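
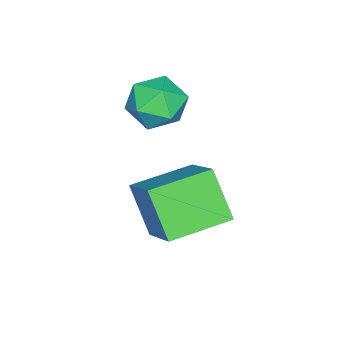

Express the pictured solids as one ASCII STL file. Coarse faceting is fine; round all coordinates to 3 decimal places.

solid 
facet normal -0.856 0.406 0.320
outer loop
vertex -2.952 -0.456 -0.96
vertex -2.733 -0.621 -0.164
vertex -2.517 0.112 -0.516
endloop
endfacet
facet normal -0.639 0.714 -0.287
outer loop
vertex -2.952 -0.456 -0.96
vertex -2.517 0.112 -0.516
vertex -2.32 -0.035 -1.321
endloop
endfacet
facet normal -0.585 0.205 -0.785
outer loop
vertex -2.952 -0.456 -0.96
vertex -2.32 -0.035 -1.321
vertex -2.414 -0.858 -1.466
endloop
endfacet
facet normal -0.768 -0.417 -0.486
outer loop
vertex -2.952 -0.456 -0.96
vertex -2.414 -0.858 -1.466
vertex -2.669 -1.221 -0.751
endloop
endfacet
facet normal -0.936 -0.292 0.197
outer loop
vertex -2.952 -0.456 -0.96
vertex -2.669 -1.221 -0.751
vertex -2.733 -0.621 -0.164
endloop
endfacet
facet normal 0.011 0.984 -0.177
outer loop
vertex -2.32 -0.035 -1.321
vertex -2.517 0.112 -0.516
vertex -1.711 0.061 -0.749
endloop
endfacet
facet normal -0.339 0.487 0.805
outer loop
vertex -2.517 0.112 -0.516
vertex -2.733 -0.621 -0.164
vertex -1.966 -0.302 -0.034
endloop
endfacet
facet normal -0.468 -0.643 0.606
outer loop
vertex -2.733 -0.621 -0.164
vertex -2.669 -1.221 -0.751
vertex -2.06 -1.125 -0.179
endloop
endfacet
facet normal -0.198 -0.844 -0.499
outer loop
vertex -2.669 -1.221 -0.751
vertex -2.414 -0.858 -1.466
vertex -1.863 -1.272 -0.984
endloop
endfacet
facet normal 0.099 0.162 -0.982
outer loop
vertex -2.414 -0.858 -1.466
vertex -2.32 -0.035 -1.321
vertex -1.647 -0.539 -1.336
endloop
endfacet
facet normal 0.768 0.417 0.486
outer loop
vertex -1.428 -0.704 -0.54
vertex -1.711 0.061 -0.749
vertex -1.966 -0.302 -0.034
endloop
endfacet
facet normal 0.585 -0.205 0.785
outer loop
vertex -1.428 -0.704 -0.54
vertex -1.966 -0.302 -0.034
vertex -2.06 -1.125 -0.179
endloop
endfacet
facet normal 0.639 -0.714 0.287
outer loop
vertex -1.428 -0.704 -0.54
vertex -2.06 -1.125 -0.179
vertex -1.863 -1.272 -0.984
endloop
endfacet
facet normal 0.856 -0.406 -0.320
outer loop
vertex -1.428 -0.704 -0.54
vertex -1.863 -1.272 -0.984
vertex -1.647 -0.539 -1.336
endloop
endfacet
facet normal 0.936 0.292 -0.197
outer loop
vertex -1.428 -0.704 -0.54
vertex -1.647 -0.539 -1.336
vertex -1.711 0.061 -0.749
endloop
endfacet
facet normal 0.198 0.844 0.499
outer loop
vertex -1.966 -0.302 -0.034
vertex -1.711 0.061 -0.749
vertex -2.517 0.112 -0.516
endloop
endfacet
facet normal -0.099 -0.162 0.982
outer loop
vertex -2.06 -1.125 -0.179
vertex -1.966 -0.302 -0.034
vertex -2.733 -0.621 -0.164
endloop
endfacet
facet normal -0.011 -0.984 0.177
outer loop
vertex -1.863 -1.272 -0.984
vertex -2.06 -1.125 -0.179
vertex -2.669 -1.221 -0.751
endloop
endfacet
facet normal 0.339 -0.487 -0.805
outer loop
vertex -1.647 -0.539 -1.336
vertex -1.863 -1.272 -0.984
vertex -2.414 -0.858 -1.466
endloop
endfacet
facet normal 0.468 0.643 -0.606
outer loop
vertex -1.711 0.061 -0.749
vertex -1.647 -0.539 -1.336
vertex -2.32 -0.035 -1.321
endloop
endfacet
facet normal -0.777 0.620 0.110
outer loop
vertex -1.657 0.642 -2.201
vertex -0.748 1.61 -1.24
vertex -1.218 1.401 -3.381
endloop
endfacet
facet normal -0.555 -0.591 -0.586
outer loop
vertex 0.048 0.39 -3.56
vertex -1.657 0.642 -2.201
vertex -1.218 1.401 -3.381
endloop
endfacet
facet normal -0.776 0.621 0.110
outer loop
vertex -1.218 1.401 -3.381
vertex -0.748 1.61 -1.24
vertex -0.308 2.369 -2.42
endloop
endfacet
facet normal 0.299 0.516 -0.803
outer loop
vertex -0.308 2.369 -2.42
vertex 0.048 0.39 -3.56
vertex -1.218 1.401 -3.381
endloop
endfacet
facet normal -0.299 -0.516 0.803
outer loop
vertex -1.657 0.642 -2.201
vertex 0.518 0.599 -1.419
vertex -0.748 1.61 -1.24
endloop
endfacet
facet normal -0.555 -0.590 -0.586
outer loop
vertex -0.392 -0.369 -2.38
vertex -1.657 0.642 -2.201
vertex 0.048 0.39 -3.56
endloop
endfacet
facet normal -0.299 -0.516 0.803
outer loop
vertex -0.392 -0.369 -2.38
vertex 0.518 0.599 -1.419
vertex -1.657 0.642 -2.201
endloop
endfacet
facet normal 0.554 0.590 0.587
outer loop
vertex -0.748 1.61 -1.24
vertex 0.518 0.599 -1.419
vertex -0.308 2.369 -2.42
endloop
endfacet
facet normal 0.299 0.516 -0.803
outer loop
vertex 0.957 1.358 -2.599
vertex 0.048 0.39 -3.56
vertex -0.308 2.369 -2.42
endloop
endfacet
facet normal 0.555 0.590 0.586
outer loop
vertex -0.308 2.369 -2.42
vertex 0.518 0.599 -1.419
vertex 0.957 1.358 -2.599
endloop
endfacet
facet normal 0.777 -0.620 -0.110
outer loop
vertex 0.957 1.358 -2.599
vertex -0.392 -0.369 -2.38
vertex 0.048 0.39 -3.56
endloop
endfacet
facet normal 0.776 -0.620 -0.110
outer loop
vertex 0.518 0.599 -1.419
vertex -0.392 -0.369 -2.38
vertex 0.957 1.358 -2.599
endloop
endfacet

endsolid


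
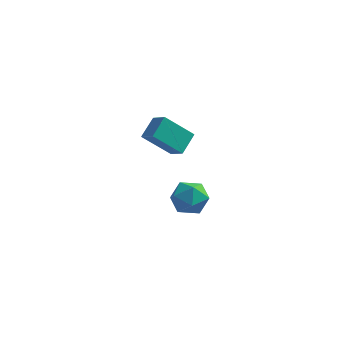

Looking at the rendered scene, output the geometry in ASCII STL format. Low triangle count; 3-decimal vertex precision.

solid 
facet normal -0.915 -0.053 0.399
outer loop
vertex -1.466 -3.084 2.388
vertex -1.169 -3.655 2.993
vertex -1.148 -2.787 3.157
endloop
endfacet
facet normal -0.803 0.587 0.105
outer loop
vertex -1.466 -3.084 2.388
vertex -1.148 -2.787 3.157
vertex -0.943 -2.372 2.405
endloop
endfacet
facet normal -0.647 0.489 -0.585
outer loop
vertex -1.466 -3.084 2.388
vertex -0.943 -2.372 2.405
vertex -0.837 -2.984 1.776
endloop
endfacet
facet normal -0.664 -0.212 -0.717
outer loop
vertex -1.466 -3.084 2.388
vertex -0.837 -2.984 1.776
vertex -0.977 -3.776 2.14
endloop
endfacet
facet normal -0.830 -0.547 -0.109
outer loop
vertex -1.466 -3.084 2.388
vertex -0.977 -3.776 2.14
vertex -1.169 -3.655 2.993
endloop
endfacet
facet normal -0.231 0.877 0.421
outer loop
vertex -0.943 -2.372 2.405
vertex -1.148 -2.787 3.157
vertex -0.323 -2.504 3.02
endloop
endfacet
facet normal -0.415 -0.159 0.896
outer loop
vertex -1.148 -2.787 3.157
vertex -1.169 -3.655 2.993
vertex -0.463 -3.296 3.384
endloop
endfacet
facet normal -0.277 -0.958 0.074
outer loop
vertex -1.169 -3.655 2.993
vertex -0.977 -3.776 2.14
vertex -0.357 -3.908 2.755
endloop
endfacet
facet normal -0.008 -0.416 -0.909
outer loop
vertex -0.977 -3.776 2.14
vertex -0.837 -2.984 1.776
vertex -0.152 -3.493 2.003
endloop
endfacet
facet normal 0.020 0.718 -0.695
outer loop
vertex -0.837 -2.984 1.776
vertex -0.943 -2.372 2.405
vertex -0.131 -2.625 2.167
endloop
endfacet
facet normal 0.664 0.212 0.717
outer loop
vertex 0.166 -3.196 2.772
vertex -0.323 -2.504 3.02
vertex -0.463 -3.296 3.384
endloop
endfacet
facet normal 0.647 -0.489 0.585
outer loop
vertex 0.166 -3.196 2.772
vertex -0.463 -3.296 3.384
vertex -0.357 -3.908 2.755
endloop
endfacet
facet normal 0.803 -0.587 -0.105
outer loop
vertex 0.166 -3.196 2.772
vertex -0.357 -3.908 2.755
vertex -0.152 -3.493 2.003
endloop
endfacet
facet normal 0.915 0.053 -0.399
outer loop
vertex 0.166 -3.196 2.772
vertex -0.152 -3.493 2.003
vertex -0.131 -2.625 2.167
endloop
endfacet
facet normal 0.830 0.547 0.109
outer loop
vertex 0.166 -3.196 2.772
vertex -0.131 -2.625 2.167
vertex -0.323 -2.504 3.02
endloop
endfacet
facet normal 0.008 0.416 0.909
outer loop
vertex -0.463 -3.296 3.384
vertex -0.323 -2.504 3.02
vertex -1.148 -2.787 3.157
endloop
endfacet
facet normal -0.020 -0.718 0.695
outer loop
vertex -0.357 -3.908 2.755
vertex -0.463 -3.296 3.384
vertex -1.169 -3.655 2.993
endloop
endfacet
facet normal 0.231 -0.877 -0.421
outer loop
vertex -0.152 -3.493 2.003
vertex -0.357 -3.908 2.755
vertex -0.977 -3.776 2.14
endloop
endfacet
facet normal 0.415 0.159 -0.896
outer loop
vertex -0.131 -2.625 2.167
vertex -0.152 -3.493 2.003
vertex -0.837 -2.984 1.776
endloop
endfacet
facet normal 0.277 0.958 -0.074
outer loop
vertex -0.323 -2.504 3.02
vertex -0.131 -2.625 2.167
vertex -0.943 -2.372 2.405
endloop
endfacet
facet normal -0.701 -0.223 0.678
outer loop
vertex -3.117 2.131 3.296
vertex -3.76 2.613 2.79
vertex -3.378 1.166 2.709
endloop
endfacet
facet normal 0.677 -0.507 0.533
outer loop
vertex -2.18 1.547 1.55
vertex -3.117 2.131 3.296
vertex -3.378 1.166 2.709
endloop
endfacet
facet normal -0.701 -0.223 0.678
outer loop
vertex -3.378 1.166 2.709
vertex -3.76 2.613 2.79
vertex -4.021 1.648 2.203
endloop
endfacet
facet normal -0.225 -0.832 -0.506
outer loop
vertex -4.021 1.648 2.203
vertex -2.18 1.547 1.55
vertex -3.378 1.166 2.709
endloop
endfacet
facet normal 0.225 0.832 0.506
outer loop
vertex -3.117 2.131 3.296
vertex -2.562 2.994 1.631
vertex -3.76 2.613 2.79
endloop
endfacet
facet normal 0.677 -0.507 0.533
outer loop
vertex -1.919 2.512 2.137
vertex -3.117 2.131 3.296
vertex -2.18 1.547 1.55
endloop
endfacet
facet normal 0.225 0.832 0.506
outer loop
vertex -1.919 2.512 2.137
vertex -2.562 2.994 1.631
vertex -3.117 2.131 3.296
endloop
endfacet
facet normal -0.677 0.507 -0.533
outer loop
vertex -3.76 2.613 2.79
vertex -2.562 2.994 1.631
vertex -4.021 1.648 2.203
endloop
endfacet
facet normal -0.225 -0.832 -0.506
outer loop
vertex -2.823 2.029 1.044
vertex -2.18 1.547 1.55
vertex -4.021 1.648 2.203
endloop
endfacet
facet normal -0.677 0.507 -0.533
outer loop
vertex -4.021 1.648 2.203
vertex -2.562 2.994 1.631
vertex -2.823 2.029 1.044
endloop
endfacet
facet normal 0.701 0.223 -0.678
outer loop
vertex -2.823 2.029 1.044
vertex -1.919 2.512 2.137
vertex -2.18 1.547 1.55
endloop
endfacet
facet normal 0.701 0.223 -0.678
outer loop
vertex -2.562 2.994 1.631
vertex -1.919 2.512 2.137
vertex -2.823 2.029 1.044
endloop
endfacet

endsolid


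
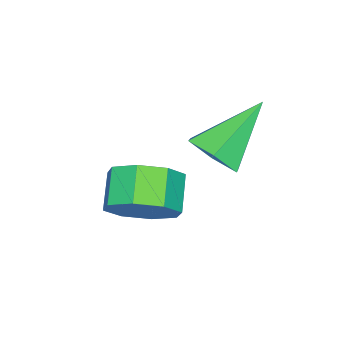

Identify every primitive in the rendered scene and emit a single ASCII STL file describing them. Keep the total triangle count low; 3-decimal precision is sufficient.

solid 
facet normal 0.700 -0.282 -0.656
outer loop
vertex 1.511 0.452 2.388
vertex 1.147 0.971 1.777
vertex 1.773 1.288 2.308
endloop
endfacet
facet normal 0.365 -0.025 0.931
outer loop
vertex 1.511 0.452 2.388
vertex 1.773 1.288 2.308
vertex -0.287 1.549 3.123
endloop
endfacet
facet normal 0.700 -0.282 -0.656
outer loop
vertex 1.773 1.288 2.308
vertex 1.147 0.971 1.777
vertex 1.409 1.807 1.697
endloop
endfacet
facet normal 0.303 0.808 0.506
outer loop
vertex 1.773 1.288 2.308
vertex 1.409 1.807 1.697
vertex -0.287 1.549 3.123
endloop
endfacet
facet normal 0.700 -0.282 -0.656
outer loop
vertex 1.409 1.807 1.697
vertex 1.147 0.971 1.777
vertex 0.783 1.489 1.166
endloop
endfacet
facet normal -0.307 0.931 -0.196
outer loop
vertex 1.409 1.807 1.697
vertex 0.783 1.489 1.166
vertex -0.287 1.549 3.123
endloop
endfacet
facet normal 0.700 -0.282 -0.656
outer loop
vertex 0.783 1.489 1.166
vertex 1.147 0.971 1.777
vertex 0.521 0.653 1.246
endloop
endfacet
facet normal -0.853 0.222 -0.473
outer loop
vertex 0.783 1.489 1.166
vertex 0.521 0.653 1.246
vertex -0.287 1.549 3.123
endloop
endfacet
facet normal 0.700 -0.282 -0.656
outer loop
vertex 0.521 0.653 1.246
vertex 1.147 0.971 1.777
vertex 0.885 0.134 1.857
endloop
endfacet
facet normal -0.790 -0.611 -0.048
outer loop
vertex 0.521 0.653 1.246
vertex 0.885 0.134 1.857
vertex -0.287 1.549 3.123
endloop
endfacet
facet normal 0.700 -0.282 -0.656
outer loop
vertex 0.885 0.134 1.857
vertex 1.147 0.971 1.777
vertex 1.511 0.452 2.388
endloop
endfacet
facet normal -0.181 -0.735 0.654
outer loop
vertex 0.885 0.134 1.857
vertex 1.511 0.452 2.388
vertex -0.287 1.549 3.123
endloop
endfacet
facet normal 0.749 0.375 -0.546
outer loop
vertex 3.01 -1.016 0.212
vertex 2.336 -0.407 -0.295
vertex 2.913 -0.309 0.565
endloop
endfacet
facet normal 0.651 -0.266 0.711
outer loop
vertex 3.01 -1.016 0.212
vertex 2.913 -0.309 0.565
vertex 2.118 -1.462 0.861
endloop
endfacet
facet normal 0.651 -0.266 0.711
outer loop
vertex 2.118 -1.462 0.861
vertex 2.913 -0.309 0.565
vertex 2.021 -0.755 1.214
endloop
endfacet
facet normal -0.749 -0.375 0.546
outer loop
vertex 2.118 -1.462 0.861
vertex 2.021 -0.755 1.214
vertex 1.444 -0.853 0.355
endloop
endfacet
facet normal 0.749 0.376 -0.545
outer loop
vertex 2.913 -0.309 0.565
vertex 2.336 -0.407 -0.295
vertex 2.478 0.341 0.415
endloop
endfacet
facet normal 0.375 0.439 0.817
outer loop
vertex 2.913 -0.309 0.565
vertex 2.478 0.341 0.415
vertex 2.021 -0.755 1.214
endloop
endfacet
facet normal 0.374 0.439 0.817
outer loop
vertex 2.021 -0.755 1.214
vertex 2.478 0.341 0.415
vertex 1.586 -0.106 1.064
endloop
endfacet
facet normal -0.749 -0.376 0.546
outer loop
vertex 2.021 -0.755 1.214
vertex 1.586 -0.106 1.064
vertex 1.444 -0.853 0.355
endloop
endfacet
facet normal 0.750 0.375 -0.545
outer loop
vertex 2.478 0.341 0.415
vertex 2.336 -0.407 -0.295
vertex 1.96 0.552 -0.152
endloop
endfacet
facet normal -0.123 0.888 0.443
outer loop
vertex 2.478 0.341 0.415
vertex 1.96 0.552 -0.152
vertex 1.586 -0.106 1.064
endloop
endfacet
facet normal -0.121 0.888 0.443
outer loop
vertex 1.586 -0.106 1.064
vertex 1.96 0.552 -0.152
vertex 1.068 0.106 0.498
endloop
endfacet
facet normal -0.750 -0.375 0.545
outer loop
vertex 1.586 -0.106 1.064
vertex 1.068 0.106 0.498
vertex 1.444 -0.853 0.355
endloop
endfacet
facet normal 0.749 0.375 -0.546
outer loop
vertex 1.96 0.552 -0.152
vertex 2.336 -0.407 -0.295
vertex 1.662 0.202 -0.801
endloop
endfacet
facet normal -0.546 0.816 -0.189
outer loop
vertex 1.96 0.552 -0.152
vertex 1.662 0.202 -0.801
vertex 1.068 0.106 0.498
endloop
endfacet
facet normal -0.546 0.816 -0.189
outer loop
vertex 1.068 0.106 0.498
vertex 1.662 0.202 -0.801
vertex 0.77 -0.244 -0.152
endloop
endfacet
facet normal -0.749 -0.375 0.546
outer loop
vertex 1.068 0.106 0.498
vertex 0.77 -0.244 -0.152
vertex 1.444 -0.853 0.355
endloop
endfacet
facet normal 0.749 0.375 -0.546
outer loop
vertex 1.662 0.202 -0.801
vertex 2.336 -0.407 -0.295
vertex 1.759 -0.505 -1.154
endloop
endfacet
facet normal -0.651 0.266 -0.711
outer loop
vertex 1.662 0.202 -0.801
vertex 1.759 -0.505 -1.154
vertex 0.77 -0.244 -0.152
endloop
endfacet
facet normal -0.651 0.266 -0.711
outer loop
vertex 0.77 -0.244 -0.152
vertex 1.759 -0.505 -1.154
vertex 0.867 -0.951 -0.505
endloop
endfacet
facet normal -0.749 -0.375 0.546
outer loop
vertex 0.77 -0.244 -0.152
vertex 0.867 -0.951 -0.505
vertex 1.444 -0.853 0.355
endloop
endfacet
facet normal 0.749 0.376 -0.546
outer loop
vertex 1.759 -0.505 -1.154
vertex 2.336 -0.407 -0.295
vertex 2.194 -1.154 -1.004
endloop
endfacet
facet normal -0.374 -0.440 -0.817
outer loop
vertex 1.759 -0.505 -1.154
vertex 2.194 -1.154 -1.004
vertex 0.867 -0.951 -0.505
endloop
endfacet
facet normal -0.374 -0.439 -0.817
outer loop
vertex 0.867 -0.951 -0.505
vertex 2.194 -1.154 -1.004
vertex 1.302 -1.601 -0.355
endloop
endfacet
facet normal -0.749 -0.376 0.545
outer loop
vertex 0.867 -0.951 -0.505
vertex 1.302 -1.601 -0.355
vertex 1.444 -0.853 0.355
endloop
endfacet
facet normal 0.750 0.375 -0.545
outer loop
vertex 2.194 -1.154 -1.004
vertex 2.336 -0.407 -0.295
vertex 2.712 -1.366 -0.438
endloop
endfacet
facet normal 0.122 -0.888 -0.444
outer loop
vertex 2.194 -1.154 -1.004
vertex 2.712 -1.366 -0.438
vertex 1.302 -1.601 -0.355
endloop
endfacet
facet normal 0.122 -0.889 -0.442
outer loop
vertex 1.302 -1.601 -0.355
vertex 2.712 -1.366 -0.438
vertex 1.82 -1.812 0.212
endloop
endfacet
facet normal -0.750 -0.375 0.545
outer loop
vertex 1.302 -1.601 -0.355
vertex 1.82 -1.812 0.212
vertex 1.444 -0.853 0.355
endloop
endfacet
facet normal 0.749 0.375 -0.546
outer loop
vertex 2.712 -1.366 -0.438
vertex 2.336 -0.407 -0.295
vertex 3.01 -1.016 0.212
endloop
endfacet
facet normal 0.546 -0.816 0.189
outer loop
vertex 2.712 -1.366 -0.438
vertex 3.01 -1.016 0.212
vertex 1.82 -1.812 0.212
endloop
endfacet
facet normal 0.546 -0.816 0.189
outer loop
vertex 1.82 -1.812 0.212
vertex 3.01 -1.016 0.212
vertex 2.118 -1.462 0.861
endloop
endfacet
facet normal -0.749 -0.375 0.546
outer loop
vertex 1.82 -1.812 0.212
vertex 2.118 -1.462 0.861
vertex 1.444 -0.853 0.355
endloop
endfacet

endsolid


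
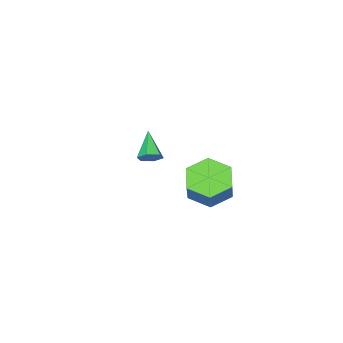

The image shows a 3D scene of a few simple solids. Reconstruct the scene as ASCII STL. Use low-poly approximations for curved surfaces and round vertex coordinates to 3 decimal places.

solid 
facet normal -0.397 -0.402 -0.825
outer loop
vertex 3.308 3.871 1.797
vertex 2.82 3.277 2.321
vertex 2.457 4.103 2.093
endloop
endfacet
facet normal 0.078 0.881 -0.466
outer loop
vertex 3.308 3.871 1.797
vertex 2.457 4.103 2.093
vertex 3.788 4.357 2.796
endloop
endfacet
facet normal 0.078 0.881 -0.466
outer loop
vertex 3.788 4.357 2.796
vertex 2.457 4.103 2.093
vertex 2.938 4.589 3.092
endloop
endfacet
facet normal 0.397 0.401 0.826
outer loop
vertex 3.788 4.357 2.796
vertex 2.938 4.589 3.092
vertex 3.3 3.763 3.319
endloop
endfacet
facet normal -0.397 -0.402 -0.825
outer loop
vertex 2.457 4.103 2.093
vertex 2.82 3.277 2.321
vertex 1.969 3.509 2.617
endloop
endfacet
facet normal -0.753 0.657 0.043
outer loop
vertex 2.457 4.103 2.093
vertex 1.969 3.509 2.617
vertex 2.938 4.589 3.092
endloop
endfacet
facet normal -0.753 0.657 0.043
outer loop
vertex 2.938 4.589 3.092
vertex 1.969 3.509 2.617
vertex 2.45 3.995 3.616
endloop
endfacet
facet normal 0.398 0.401 0.825
outer loop
vertex 2.938 4.589 3.092
vertex 2.45 3.995 3.616
vertex 3.3 3.763 3.319
endloop
endfacet
facet normal -0.397 -0.401 -0.826
outer loop
vertex 1.969 3.509 2.617
vertex 2.82 3.277 2.321
vertex 2.332 2.683 2.844
endloop
endfacet
facet normal -0.831 -0.225 0.509
outer loop
vertex 1.969 3.509 2.617
vertex 2.332 2.683 2.844
vertex 2.45 3.995 3.616
endloop
endfacet
facet normal -0.831 -0.225 0.509
outer loop
vertex 2.45 3.995 3.616
vertex 2.332 2.683 2.844
vertex 2.812 3.169 3.843
endloop
endfacet
facet normal 0.398 0.401 0.825
outer loop
vertex 2.45 3.995 3.616
vertex 2.812 3.169 3.843
vertex 3.3 3.763 3.319
endloop
endfacet
facet normal -0.397 -0.401 -0.826
outer loop
vertex 2.332 2.683 2.844
vertex 2.82 3.277 2.321
vertex 3.182 2.451 2.548
endloop
endfacet
facet normal -0.078 -0.881 0.466
outer loop
vertex 2.332 2.683 2.844
vertex 3.182 2.451 2.548
vertex 2.812 3.169 3.843
endloop
endfacet
facet normal -0.078 -0.881 0.466
outer loop
vertex 2.812 3.169 3.843
vertex 3.182 2.451 2.548
vertex 3.663 2.937 3.547
endloop
endfacet
facet normal 0.397 0.402 0.825
outer loop
vertex 2.812 3.169 3.843
vertex 3.663 2.937 3.547
vertex 3.3 3.763 3.319
endloop
endfacet
facet normal -0.398 -0.401 -0.825
outer loop
vertex 3.182 2.451 2.548
vertex 2.82 3.277 2.321
vertex 3.67 3.045 2.024
endloop
endfacet
facet normal 0.753 -0.657 -0.043
outer loop
vertex 3.182 2.451 2.548
vertex 3.67 3.045 2.024
vertex 3.663 2.937 3.547
endloop
endfacet
facet normal 0.753 -0.657 -0.043
outer loop
vertex 3.663 2.937 3.547
vertex 3.67 3.045 2.024
vertex 4.151 3.531 3.023
endloop
endfacet
facet normal 0.397 0.402 0.825
outer loop
vertex 3.663 2.937 3.547
vertex 4.151 3.531 3.023
vertex 3.3 3.763 3.319
endloop
endfacet
facet normal -0.398 -0.401 -0.825
outer loop
vertex 3.67 3.045 2.024
vertex 2.82 3.277 2.321
vertex 3.308 3.871 1.797
endloop
endfacet
facet normal 0.831 0.224 -0.509
outer loop
vertex 3.67 3.045 2.024
vertex 3.308 3.871 1.797
vertex 4.151 3.531 3.023
endloop
endfacet
facet normal 0.831 0.225 -0.509
outer loop
vertex 4.151 3.531 3.023
vertex 3.308 3.871 1.797
vertex 3.788 4.357 2.796
endloop
endfacet
facet normal 0.397 0.401 0.826
outer loop
vertex 4.151 3.531 3.023
vertex 3.788 4.357 2.796
vertex 3.3 3.763 3.319
endloop
endfacet
facet normal 0.470 0.644 -0.604
outer loop
vertex 2.726 -0.922 1.758
vertex 2.277 -0.675 1.672
vertex 2.583 -0.529 2.066
endloop
endfacet
facet normal 0.648 -0.310 0.696
outer loop
vertex 2.726 -0.922 1.758
vertex 2.583 -0.529 2.066
vertex 1.643 -1.545 2.488
endloop
endfacet
facet normal 0.469 0.645 -0.603
outer loop
vertex 2.583 -0.529 2.066
vertex 2.277 -0.675 1.672
vertex 2.134 -0.282 1.981
endloop
endfacet
facet normal 0.024 0.364 0.931
outer loop
vertex 2.583 -0.529 2.066
vertex 2.134 -0.282 1.981
vertex 1.643 -1.545 2.488
endloop
endfacet
facet normal 0.468 0.645 -0.604
outer loop
vertex 2.134 -0.282 1.981
vertex 2.277 -0.675 1.672
vertex 1.827 -0.428 1.587
endloop
endfacet
facet normal -0.772 0.471 0.427
outer loop
vertex 2.134 -0.282 1.981
vertex 1.827 -0.428 1.587
vertex 1.643 -1.545 2.488
endloop
endfacet
facet normal 0.468 0.645 -0.604
outer loop
vertex 1.827 -0.428 1.587
vertex 2.277 -0.675 1.672
vertex 1.97 -0.821 1.278
endloop
endfacet
facet normal -0.945 -0.097 -0.313
outer loop
vertex 1.827 -0.428 1.587
vertex 1.97 -0.821 1.278
vertex 1.643 -1.545 2.488
endloop
endfacet
facet normal 0.469 0.644 -0.604
outer loop
vertex 1.97 -0.821 1.278
vertex 2.277 -0.675 1.672
vertex 2.42 -1.068 1.364
endloop
endfacet
facet normal -0.319 -0.773 -0.549
outer loop
vertex 1.97 -0.821 1.278
vertex 2.42 -1.068 1.364
vertex 1.643 -1.545 2.488
endloop
endfacet
facet normal 0.470 0.644 -0.604
outer loop
vertex 2.42 -1.068 1.364
vertex 2.277 -0.675 1.672
vertex 2.726 -0.922 1.758
endloop
endfacet
facet normal 0.476 -0.878 -0.044
outer loop
vertex 2.42 -1.068 1.364
vertex 2.726 -0.922 1.758
vertex 1.643 -1.545 2.488
endloop
endfacet

endsolid


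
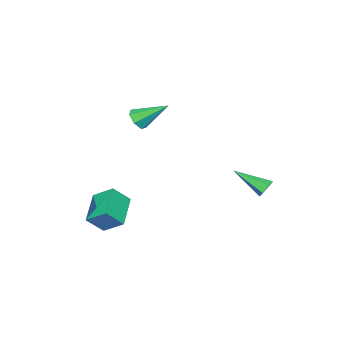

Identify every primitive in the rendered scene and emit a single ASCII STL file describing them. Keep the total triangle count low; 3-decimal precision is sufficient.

solid 
facet normal -0.204 0.850 -0.485
outer loop
vertex -3.608 3.742 -2.45
vertex -3.982 3.922 -1.977
vertex -3.37 4.073 -1.97
endloop
endfacet
facet normal 0.926 -0.234 -0.298
outer loop
vertex -3.608 3.742 -2.45
vertex -3.37 4.073 -1.97
vertex -3.538 2.078 -0.923
endloop
endfacet
facet normal -0.204 0.850 -0.486
outer loop
vertex -3.37 4.073 -1.97
vertex -3.982 3.922 -1.977
vertex -3.744 4.254 -1.497
endloop
endfacet
facet normal 0.804 0.222 0.551
outer loop
vertex -3.37 4.073 -1.97
vertex -3.744 4.254 -1.497
vertex -3.538 2.078 -0.923
endloop
endfacet
facet normal -0.205 0.850 -0.486
outer loop
vertex -3.744 4.254 -1.497
vertex -3.982 3.922 -1.977
vertex -4.356 4.103 -1.503
endloop
endfacet
facet normal -0.071 0.248 0.966
outer loop
vertex -3.744 4.254 -1.497
vertex -4.356 4.103 -1.503
vertex -3.538 2.078 -0.923
endloop
endfacet
facet normal -0.204 0.850 -0.486
outer loop
vertex -4.356 4.103 -1.503
vertex -3.982 3.922 -1.977
vertex -4.593 3.772 -1.983
endloop
endfacet
facet normal -0.826 -0.181 0.533
outer loop
vertex -4.356 4.103 -1.503
vertex -4.593 3.772 -1.983
vertex -3.538 2.078 -0.923
endloop
endfacet
facet normal -0.204 0.850 -0.486
outer loop
vertex -4.593 3.772 -1.983
vertex -3.982 3.922 -1.977
vertex -4.219 3.591 -2.457
endloop
endfacet
facet normal -0.705 -0.636 -0.314
outer loop
vertex -4.593 3.772 -1.983
vertex -4.219 3.591 -2.457
vertex -3.538 2.078 -0.923
endloop
endfacet
facet normal -0.205 0.850 -0.485
outer loop
vertex -4.219 3.591 -2.457
vertex -3.982 3.922 -1.977
vertex -3.608 3.742 -2.45
endloop
endfacet
facet normal 0.172 -0.662 -0.729
outer loop
vertex -4.219 3.591 -2.457
vertex -3.608 3.742 -2.45
vertex -3.538 2.078 -0.923
endloop
endfacet
facet normal 0.340 -0.744 -0.575
outer loop
vertex 0.318 -2.079 3.74
vertex -0.21 -1.916 3.217
vertex 0.496 -1.642 3.28
endloop
endfacet
facet normal 0.748 0.312 0.586
outer loop
vertex 0.318 -2.079 3.74
vertex 0.496 -1.642 3.28
vertex -0.91 -0.384 4.403
endloop
endfacet
facet normal 0.340 -0.744 -0.576
outer loop
vertex 0.496 -1.642 3.28
vertex -0.21 -1.916 3.217
vertex 0.143 -1.411 2.773
endloop
endfacet
facet normal 0.627 0.775 -0.083
outer loop
vertex 0.496 -1.642 3.28
vertex 0.143 -1.411 2.773
vertex -0.91 -0.384 4.403
endloop
endfacet
facet normal 0.340 -0.744 -0.575
outer loop
vertex 0.143 -1.411 2.773
vertex -0.21 -1.916 3.217
vertex -0.475 -1.56 2.6
endloop
endfacet
facet normal -0.046 0.832 -0.553
outer loop
vertex 0.143 -1.411 2.773
vertex -0.475 -1.56 2.6
vertex -0.91 -0.384 4.403
endloop
endfacet
facet normal 0.340 -0.744 -0.575
outer loop
vertex -0.475 -1.56 2.6
vertex -0.21 -1.916 3.217
vertex -0.894 -1.978 2.893
endloop
endfacet
facet normal -0.766 0.438 -0.471
outer loop
vertex -0.475 -1.56 2.6
vertex -0.894 -1.978 2.893
vertex -0.91 -0.384 4.403
endloop
endfacet
facet normal 0.340 -0.743 -0.576
outer loop
vertex -0.894 -1.978 2.893
vertex -0.21 -1.916 3.217
vertex -0.797 -2.349 3.429
endloop
endfacet
facet normal -0.989 -0.108 0.104
outer loop
vertex -0.894 -1.978 2.893
vertex -0.797 -2.349 3.429
vertex -0.91 -0.384 4.403
endloop
endfacet
facet normal 0.341 -0.743 -0.576
outer loop
vertex -0.797 -2.349 3.429
vertex -0.21 -1.916 3.217
vertex -0.258 -2.394 3.806
endloop
endfacet
facet normal -0.548 -0.397 0.736
outer loop
vertex -0.797 -2.349 3.429
vertex -0.258 -2.394 3.806
vertex -0.91 -0.384 4.403
endloop
endfacet
facet normal 0.341 -0.743 -0.576
outer loop
vertex -0.258 -2.394 3.806
vertex -0.21 -1.916 3.217
vertex 0.318 -2.079 3.74
endloop
endfacet
facet normal 0.224 -0.210 0.952
outer loop
vertex -0.258 -2.394 3.806
vertex 0.318 -2.079 3.74
vertex -0.91 -0.384 4.403
endloop
endfacet
facet normal -0.568 0.413 -0.711
outer loop
vertex 0.123 -2.19 -2.856
vertex 1.847 -1.374 -3.759
vertex 0.272 -3.443 -3.703
endloop
endfacet
facet normal -0.817 -0.387 0.428
outer loop
vertex 1.073 -4.026 -2.701
vertex 0.123 -2.19 -2.856
vertex 0.272 -3.443 -3.703
endloop
endfacet
facet normal -0.569 0.414 -0.711
outer loop
vertex 0.272 -3.443 -3.703
vertex 1.847 -1.374 -3.759
vertex 1.995 -2.627 -4.607
endloop
endfacet
facet normal 0.098 -0.824 -0.558
outer loop
vertex 1.995 -2.627 -4.607
vertex 1.073 -4.026 -2.701
vertex 0.272 -3.443 -3.703
endloop
endfacet
facet normal -0.098 0.824 0.558
outer loop
vertex 0.123 -2.19 -2.856
vertex 2.648 -1.957 -2.757
vertex 1.847 -1.374 -3.759
endloop
endfacet
facet normal -0.817 -0.386 0.428
outer loop
vertex 0.925 -2.773 -1.853
vertex 0.123 -2.19 -2.856
vertex 1.073 -4.026 -2.701
endloop
endfacet
facet normal -0.098 0.824 0.557
outer loop
vertex 0.925 -2.773 -1.853
vertex 2.648 -1.957 -2.757
vertex 0.123 -2.19 -2.856
endloop
endfacet
facet normal 0.817 0.386 -0.428
outer loop
vertex 1.847 -1.374 -3.759
vertex 2.648 -1.957 -2.757
vertex 1.995 -2.627 -4.607
endloop
endfacet
facet normal 0.098 -0.824 -0.558
outer loop
vertex 2.797 -3.21 -3.604
vertex 1.073 -4.026 -2.701
vertex 1.995 -2.627 -4.607
endloop
endfacet
facet normal 0.817 0.387 -0.428
outer loop
vertex 1.995 -2.627 -4.607
vertex 2.648 -1.957 -2.757
vertex 2.797 -3.21 -3.604
endloop
endfacet
facet normal 0.568 -0.414 0.711
outer loop
vertex 2.797 -3.21 -3.604
vertex 0.925 -2.773 -1.853
vertex 1.073 -4.026 -2.701
endloop
endfacet
facet normal 0.569 -0.413 0.711
outer loop
vertex 2.648 -1.957 -2.757
vertex 0.925 -2.773 -1.853
vertex 2.797 -3.21 -3.604
endloop
endfacet

endsolid


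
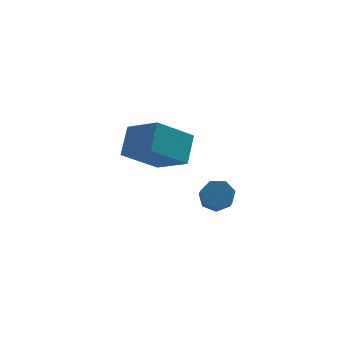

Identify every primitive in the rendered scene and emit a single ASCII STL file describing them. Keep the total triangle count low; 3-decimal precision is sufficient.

solid 
facet normal -0.549 0.659 -0.513
outer loop
vertex -1.627 2.07 2.145
vertex -1.196 3.099 3.006
vertex -0.157 2.407 1.005
endloop
endfacet
facet normal -0.306 -0.731 -0.610
outer loop
vertex 0.816 1.241 1.914
vertex -1.627 2.07 2.145
vertex -0.157 2.407 1.005
endloop
endfacet
facet normal -0.549 0.659 -0.513
outer loop
vertex -0.157 2.407 1.005
vertex -1.196 3.099 3.006
vertex 0.274 3.437 1.867
endloop
endfacet
facet normal 0.778 0.179 -0.603
outer loop
vertex 0.274 3.437 1.867
vertex 0.816 1.241 1.914
vertex -0.157 2.407 1.005
endloop
endfacet
facet normal -0.778 -0.179 0.603
outer loop
vertex -1.627 2.07 2.145
vertex -0.223 1.933 3.915
vertex -1.196 3.099 3.006
endloop
endfacet
facet normal -0.306 -0.730 -0.611
outer loop
vertex -0.654 0.903 3.053
vertex -1.627 2.07 2.145
vertex 0.816 1.241 1.914
endloop
endfacet
facet normal -0.777 -0.179 0.603
outer loop
vertex -0.654 0.903 3.053
vertex -0.223 1.933 3.915
vertex -1.627 2.07 2.145
endloop
endfacet
facet normal 0.305 0.731 0.611
outer loop
vertex -1.196 3.099 3.006
vertex -0.223 1.933 3.915
vertex 0.274 3.437 1.867
endloop
endfacet
facet normal 0.777 0.179 -0.603
outer loop
vertex 1.247 2.27 2.775
vertex 0.816 1.241 1.914
vertex 0.274 3.437 1.867
endloop
endfacet
facet normal 0.306 0.730 0.611
outer loop
vertex 0.274 3.437 1.867
vertex -0.223 1.933 3.915
vertex 1.247 2.27 2.775
endloop
endfacet
facet normal 0.549 -0.659 0.513
outer loop
vertex 1.247 2.27 2.775
vertex -0.654 0.903 3.053
vertex 0.816 1.241 1.914
endloop
endfacet
facet normal 0.549 -0.659 0.513
outer loop
vertex -0.223 1.933 3.915
vertex -0.654 0.903 3.053
vertex 1.247 2.27 2.775
endloop
endfacet
facet normal 0.102 0.735 -0.671
outer loop
vertex 1.751 -1.073 2.254
vertex 1.399 -1.414 1.827
vertex 1.194 -0.983 2.268
endloop
endfacet
facet normal 0.125 0.660 0.741
outer loop
vertex 1.751 -1.073 2.254
vertex 1.194 -0.983 2.268
vertex 1.614 -2.064 3.16
endloop
endfacet
facet normal 0.125 0.660 0.741
outer loop
vertex 1.614 -2.064 3.16
vertex 1.194 -0.983 2.268
vertex 1.057 -1.974 3.174
endloop
endfacet
facet normal -0.102 -0.734 0.672
outer loop
vertex 1.614 -2.064 3.16
vertex 1.057 -1.974 3.174
vertex 1.261 -2.406 2.733
endloop
endfacet
facet normal 0.101 0.735 -0.671
outer loop
vertex 1.194 -0.983 2.268
vertex 1.399 -1.414 1.827
vertex 0.791 -1.218 1.95
endloop
endfacet
facet normal -0.693 0.536 0.482
outer loop
vertex 1.194 -0.983 2.268
vertex 0.791 -1.218 1.95
vertex 1.057 -1.974 3.174
endloop
endfacet
facet normal -0.693 0.536 0.482
outer loop
vertex 1.057 -1.974 3.174
vertex 0.791 -1.218 1.95
vertex 0.654 -2.209 2.856
endloop
endfacet
facet normal -0.102 -0.734 0.672
outer loop
vertex 1.057 -1.974 3.174
vertex 0.654 -2.209 2.856
vertex 1.261 -2.406 2.733
endloop
endfacet
facet normal 0.101 0.734 -0.672
outer loop
vertex 0.791 -1.218 1.95
vertex 1.399 -1.414 1.827
vertex 0.846 -1.601 1.54
endloop
endfacet
facet normal -0.990 0.008 -0.141
outer loop
vertex 0.791 -1.218 1.95
vertex 0.846 -1.601 1.54
vertex 0.654 -2.209 2.856
endloop
endfacet
facet normal -0.990 0.008 -0.141
outer loop
vertex 0.654 -2.209 2.856
vertex 0.846 -1.601 1.54
vertex 0.709 -2.592 2.446
endloop
endfacet
facet normal -0.102 -0.734 0.672
outer loop
vertex 0.654 -2.209 2.856
vertex 0.709 -2.592 2.446
vertex 1.261 -2.406 2.733
endloop
endfacet
facet normal 0.100 0.735 -0.671
outer loop
vertex 0.846 -1.601 1.54
vertex 1.399 -1.414 1.827
vertex 1.317 -1.843 1.345
endloop
endfacet
facet normal -0.542 -0.525 -0.656
outer loop
vertex 0.846 -1.601 1.54
vertex 1.317 -1.843 1.345
vertex 0.709 -2.592 2.446
endloop
endfacet
facet normal -0.541 -0.525 -0.656
outer loop
vertex 0.709 -2.592 2.446
vertex 1.317 -1.843 1.345
vertex 1.18 -2.835 2.252
endloop
endfacet
facet normal -0.102 -0.734 0.672
outer loop
vertex 0.709 -2.592 2.446
vertex 1.18 -2.835 2.252
vertex 1.261 -2.406 2.733
endloop
endfacet
facet normal 0.103 0.734 -0.671
outer loop
vertex 1.317 -1.843 1.345
vertex 1.399 -1.414 1.827
vertex 1.849 -1.763 1.514
endloop
endfacet
facet normal 0.315 -0.664 -0.678
outer loop
vertex 1.317 -1.843 1.345
vertex 1.849 -1.763 1.514
vertex 1.18 -2.835 2.252
endloop
endfacet
facet normal 0.315 -0.664 -0.678
outer loop
vertex 1.18 -2.835 2.252
vertex 1.849 -1.763 1.514
vertex 1.712 -2.754 2.42
endloop
endfacet
facet normal -0.100 -0.734 0.672
outer loop
vertex 1.18 -2.835 2.252
vertex 1.712 -2.754 2.42
vertex 1.261 -2.406 2.733
endloop
endfacet
facet normal 0.102 0.734 -0.672
outer loop
vertex 1.849 -1.763 1.514
vertex 1.399 -1.414 1.827
vertex 2.042 -1.42 1.918
endloop
endfacet
facet normal 0.934 -0.302 -0.190
outer loop
vertex 1.849 -1.763 1.514
vertex 2.042 -1.42 1.918
vertex 1.712 -2.754 2.42
endloop
endfacet
facet normal 0.934 -0.302 -0.190
outer loop
vertex 1.712 -2.754 2.42
vertex 2.042 -1.42 1.918
vertex 1.905 -2.411 2.824
endloop
endfacet
facet normal -0.101 -0.734 0.671
outer loop
vertex 1.712 -2.754 2.42
vertex 1.905 -2.411 2.824
vertex 1.261 -2.406 2.733
endloop
endfacet
facet normal 0.102 0.735 -0.671
outer loop
vertex 2.042 -1.42 1.918
vertex 1.399 -1.414 1.827
vertex 1.751 -1.073 2.254
endloop
endfacet
facet normal 0.851 0.286 0.441
outer loop
vertex 2.042 -1.42 1.918
vertex 1.751 -1.073 2.254
vertex 1.905 -2.411 2.824
endloop
endfacet
facet normal 0.851 0.286 0.441
outer loop
vertex 1.905 -2.411 2.824
vertex 1.751 -1.073 2.254
vertex 1.614 -2.064 3.16
endloop
endfacet
facet normal -0.101 -0.734 0.671
outer loop
vertex 1.905 -2.411 2.824
vertex 1.614 -2.064 3.16
vertex 1.261 -2.406 2.733
endloop
endfacet

endsolid


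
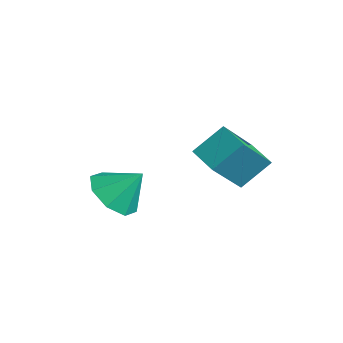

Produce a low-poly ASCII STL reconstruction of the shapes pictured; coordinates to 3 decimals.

solid 
facet normal -0.983 -0.050 0.178
outer loop
vertex 0.958 2.478 0.36
vertex 0.683 3.517 -0.866
vertex 0.873 1.617 -0.35
endloop
endfacet
facet normal 0.169 -0.637 0.752
outer loop
vertex 1.777 1.663 -0.514
vertex 0.958 2.478 0.36
vertex 0.873 1.617 -0.35
endloop
endfacet
facet normal -0.983 -0.050 0.178
outer loop
vertex 0.873 1.617 -0.35
vertex 0.683 3.517 -0.866
vertex 0.598 2.655 -1.576
endloop
endfacet
facet normal -0.076 -0.769 -0.634
outer loop
vertex 0.598 2.655 -1.576
vertex 1.777 1.663 -0.514
vertex 0.873 1.617 -0.35
endloop
endfacet
facet normal 0.076 0.769 0.635
outer loop
vertex 0.958 2.478 0.36
vertex 1.587 3.563 -1.03
vertex 0.683 3.517 -0.866
endloop
endfacet
facet normal 0.170 -0.636 0.752
outer loop
vertex 1.862 2.525 0.196
vertex 0.958 2.478 0.36
vertex 1.777 1.663 -0.514
endloop
endfacet
facet normal 0.075 0.769 0.634
outer loop
vertex 1.862 2.525 0.196
vertex 1.587 3.563 -1.03
vertex 0.958 2.478 0.36
endloop
endfacet
facet normal -0.169 0.637 -0.753
outer loop
vertex 0.683 3.517 -0.866
vertex 1.587 3.563 -1.03
vertex 0.598 2.655 -1.576
endloop
endfacet
facet normal -0.075 -0.769 -0.635
outer loop
vertex 1.502 2.702 -1.74
vertex 1.777 1.663 -0.514
vertex 0.598 2.655 -1.576
endloop
endfacet
facet normal -0.170 0.637 -0.752
outer loop
vertex 0.598 2.655 -1.576
vertex 1.587 3.563 -1.03
vertex 1.502 2.702 -1.74
endloop
endfacet
facet normal 0.983 0.050 -0.178
outer loop
vertex 1.502 2.702 -1.74
vertex 1.862 2.525 0.196
vertex 1.777 1.663 -0.514
endloop
endfacet
facet normal 0.983 0.050 -0.178
outer loop
vertex 1.587 3.563 -1.03
vertex 1.862 2.525 0.196
vertex 1.502 2.702 -1.74
endloop
endfacet
facet normal -0.372 -0.571 -0.732
outer loop
vertex 0.49 -0.139 -2.439
vertex -0.279 -0.06 -2.11
vertex 0.173 0.369 -2.674
endloop
endfacet
facet normal 0.859 0.510 -0.057
outer loop
vertex 0.49 -0.139 -2.439
vertex 0.173 0.369 -2.674
vertex 0.139 0.58 -1.29
endloop
endfacet
facet normal -0.373 -0.570 -0.732
outer loop
vertex 0.173 0.369 -2.674
vertex -0.279 -0.06 -2.11
vertex -0.409 0.626 -2.578
endloop
endfacet
facet normal 0.382 0.915 -0.130
outer loop
vertex 0.173 0.369 -2.674
vertex -0.409 0.626 -2.578
vertex 0.139 0.58 -1.29
endloop
endfacet
facet normal -0.373 -0.570 -0.732
outer loop
vertex -0.409 0.626 -2.578
vertex -0.279 -0.06 -2.11
vertex -0.914 0.481 -2.208
endloop
endfacet
facet normal -0.194 0.974 0.117
outer loop
vertex -0.409 0.626 -2.578
vertex -0.914 0.481 -2.208
vertex 0.139 0.58 -1.29
endloop
endfacet
facet normal -0.374 -0.571 -0.731
outer loop
vertex -0.914 0.481 -2.208
vertex -0.279 -0.06 -2.11
vertex -1.047 0.02 -1.78
endloop
endfacet
facet normal -0.531 0.654 0.539
outer loop
vertex -0.914 0.481 -2.208
vertex -1.047 0.02 -1.78
vertex 0.139 0.58 -1.29
endloop
endfacet
facet normal -0.374 -0.570 -0.732
outer loop
vertex -1.047 0.02 -1.78
vertex -0.279 -0.06 -2.11
vertex -0.73 -0.488 -1.546
endloop
endfacet
facet normal -0.434 0.139 0.890
outer loop
vertex -1.047 0.02 -1.78
vertex -0.73 -0.488 -1.546
vertex 0.139 0.58 -1.29
endloop
endfacet
facet normal -0.373 -0.571 -0.731
outer loop
vertex -0.73 -0.488 -1.546
vertex -0.279 -0.06 -2.11
vertex -0.149 -0.745 -1.642
endloop
endfacet
facet normal 0.042 -0.265 0.963
outer loop
vertex -0.73 -0.488 -1.546
vertex -0.149 -0.745 -1.642
vertex 0.139 0.58 -1.29
endloop
endfacet
facet normal -0.372 -0.571 -0.732
outer loop
vertex -0.149 -0.745 -1.642
vertex -0.279 -0.06 -2.11
vertex 0.357 -0.6 -2.012
endloop
endfacet
facet normal 0.617 -0.325 0.717
outer loop
vertex -0.149 -0.745 -1.642
vertex 0.357 -0.6 -2.012
vertex 0.139 0.58 -1.29
endloop
endfacet
facet normal -0.372 -0.571 -0.732
outer loop
vertex 0.357 -0.6 -2.012
vertex -0.279 -0.06 -2.11
vertex 0.49 -0.139 -2.439
endloop
endfacet
facet normal 0.956 -0.003 0.294
outer loop
vertex 0.357 -0.6 -2.012
vertex 0.49 -0.139 -2.439
vertex 0.139 0.58 -1.29
endloop
endfacet

endsolid


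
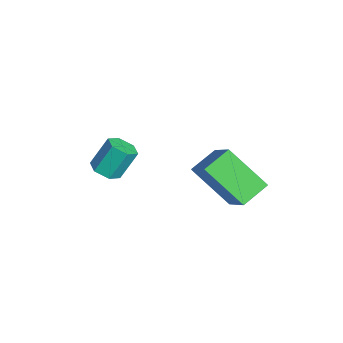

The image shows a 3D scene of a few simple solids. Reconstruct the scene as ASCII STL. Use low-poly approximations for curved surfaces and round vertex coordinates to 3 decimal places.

solid 
facet normal 0.152 -0.500 -0.853
outer loop
vertex 0.848 -4.234 -3.164
vertex 0.519 -3.882 -3.429
vertex 1.058 -3.78 -3.393
endloop
endfacet
facet normal 0.912 -0.263 0.315
outer loop
vertex 0.848 -4.234 -3.164
vertex 1.058 -3.78 -3.393
vertex 0.671 -3.65 -2.166
endloop
endfacet
facet normal 0.912 -0.262 0.315
outer loop
vertex 0.671 -3.65 -2.166
vertex 1.058 -3.78 -3.393
vertex 0.881 -3.195 -2.395
endloop
endfacet
facet normal -0.152 0.499 0.853
outer loop
vertex 0.671 -3.65 -2.166
vertex 0.881 -3.195 -2.395
vertex 0.341 -3.298 -2.431
endloop
endfacet
facet normal 0.152 -0.500 -0.853
outer loop
vertex 1.058 -3.78 -3.393
vertex 0.519 -3.882 -3.429
vertex 0.728 -3.428 -3.658
endloop
endfacet
facet normal 0.786 0.584 -0.203
outer loop
vertex 1.058 -3.78 -3.393
vertex 0.728 -3.428 -3.658
vertex 0.881 -3.195 -2.395
endloop
endfacet
facet normal 0.785 0.585 -0.203
outer loop
vertex 0.881 -3.195 -2.395
vertex 0.728 -3.428 -3.658
vertex 0.551 -2.844 -2.66
endloop
endfacet
facet normal -0.152 0.500 0.852
outer loop
vertex 0.881 -3.195 -2.395
vertex 0.551 -2.844 -2.66
vertex 0.341 -3.298 -2.431
endloop
endfacet
facet normal 0.152 -0.500 -0.853
outer loop
vertex 0.728 -3.428 -3.658
vertex 0.519 -3.882 -3.429
vertex 0.189 -3.53 -3.694
endloop
endfacet
facet normal -0.126 0.846 -0.518
outer loop
vertex 0.728 -3.428 -3.658
vertex 0.189 -3.53 -3.694
vertex 0.551 -2.844 -2.66
endloop
endfacet
facet normal -0.126 0.846 -0.518
outer loop
vertex 0.551 -2.844 -2.66
vertex 0.189 -3.53 -3.694
vertex 0.012 -2.946 -2.696
endloop
endfacet
facet normal -0.152 0.500 0.853
outer loop
vertex 0.551 -2.844 -2.66
vertex 0.012 -2.946 -2.696
vertex 0.341 -3.298 -2.431
endloop
endfacet
facet normal 0.152 -0.499 -0.853
outer loop
vertex 0.189 -3.53 -3.694
vertex 0.519 -3.882 -3.429
vertex -0.021 -3.985 -3.465
endloop
endfacet
facet normal -0.912 0.262 -0.315
outer loop
vertex 0.189 -3.53 -3.694
vertex -0.021 -3.985 -3.465
vertex 0.012 -2.946 -2.696
endloop
endfacet
facet normal -0.912 0.263 -0.316
outer loop
vertex 0.012 -2.946 -2.696
vertex -0.021 -3.985 -3.465
vertex -0.198 -3.4 -2.467
endloop
endfacet
facet normal -0.152 0.500 0.853
outer loop
vertex 0.012 -2.946 -2.696
vertex -0.198 -3.4 -2.467
vertex 0.341 -3.298 -2.431
endloop
endfacet
facet normal 0.152 -0.500 -0.852
outer loop
vertex -0.021 -3.985 -3.465
vertex 0.519 -3.882 -3.429
vertex 0.309 -4.336 -3.2
endloop
endfacet
facet normal -0.785 -0.585 0.203
outer loop
vertex -0.021 -3.985 -3.465
vertex 0.309 -4.336 -3.2
vertex -0.198 -3.4 -2.467
endloop
endfacet
facet normal -0.786 -0.584 0.203
outer loop
vertex -0.198 -3.4 -2.467
vertex 0.309 -4.336 -3.2
vertex 0.132 -3.752 -2.202
endloop
endfacet
facet normal -0.152 0.500 0.853
outer loop
vertex -0.198 -3.4 -2.467
vertex 0.132 -3.752 -2.202
vertex 0.341 -3.298 -2.431
endloop
endfacet
facet normal 0.152 -0.500 -0.853
outer loop
vertex 0.309 -4.336 -3.2
vertex 0.519 -3.882 -3.429
vertex 0.848 -4.234 -3.164
endloop
endfacet
facet normal 0.126 -0.846 0.518
outer loop
vertex 0.309 -4.336 -3.2
vertex 0.848 -4.234 -3.164
vertex 0.132 -3.752 -2.202
endloop
endfacet
facet normal 0.126 -0.846 0.518
outer loop
vertex 0.132 -3.752 -2.202
vertex 0.848 -4.234 -3.164
vertex 0.671 -3.65 -2.166
endloop
endfacet
facet normal -0.152 0.500 0.853
outer loop
vertex 0.132 -3.752 -2.202
vertex 0.671 -3.65 -2.166
vertex 0.341 -3.298 -2.431
endloop
endfacet
facet normal -0.399 -0.633 0.663
outer loop
vertex 3.411 -0.364 -0.312
vertex 2.222 -0.634 -1.285
vertex 3.931 -1.133 -0.733
endloop
endfacet
facet normal 0.762 0.174 0.624
outer loop
vertex 4.618 -0.046 -1.875
vertex 3.411 -0.364 -0.312
vertex 3.931 -1.133 -0.733
endloop
endfacet
facet normal -0.399 -0.632 0.664
outer loop
vertex 3.931 -1.133 -0.733
vertex 2.222 -0.634 -1.285
vertex 2.742 -1.404 -1.706
endloop
endfacet
facet normal 0.510 -0.755 -0.412
outer loop
vertex 2.742 -1.404 -1.706
vertex 4.618 -0.046 -1.875
vertex 3.931 -1.133 -0.733
endloop
endfacet
facet normal -0.509 0.755 0.413
outer loop
vertex 3.411 -0.364 -0.312
vertex 2.909 0.453 -2.427
vertex 2.222 -0.634 -1.285
endloop
endfacet
facet normal 0.762 0.174 0.624
outer loop
vertex 4.098 0.724 -1.454
vertex 3.411 -0.364 -0.312
vertex 4.618 -0.046 -1.875
endloop
endfacet
facet normal -0.510 0.755 0.413
outer loop
vertex 4.098 0.724 -1.454
vertex 2.909 0.453 -2.427
vertex 3.411 -0.364 -0.312
endloop
endfacet
facet normal -0.762 -0.174 -0.624
outer loop
vertex 2.222 -0.634 -1.285
vertex 2.909 0.453 -2.427
vertex 2.742 -1.404 -1.706
endloop
endfacet
facet normal 0.509 -0.755 -0.413
outer loop
vertex 3.429 -0.316 -2.848
vertex 4.618 -0.046 -1.875
vertex 2.742 -1.404 -1.706
endloop
endfacet
facet normal -0.762 -0.174 -0.624
outer loop
vertex 2.742 -1.404 -1.706
vertex 2.909 0.453 -2.427
vertex 3.429 -0.316 -2.848
endloop
endfacet
facet normal 0.399 0.633 -0.664
outer loop
vertex 3.429 -0.316 -2.848
vertex 4.098 0.724 -1.454
vertex 4.618 -0.046 -1.875
endloop
endfacet
facet normal 0.399 0.633 -0.664
outer loop
vertex 2.909 0.453 -2.427
vertex 4.098 0.724 -1.454
vertex 3.429 -0.316 -2.848
endloop
endfacet

endsolid


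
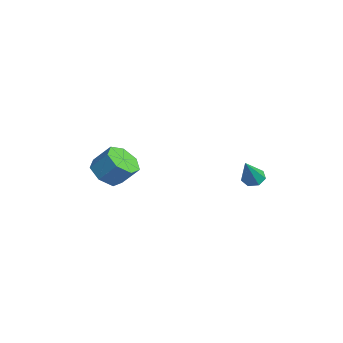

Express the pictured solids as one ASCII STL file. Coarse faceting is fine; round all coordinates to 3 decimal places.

solid 
facet normal -0.447 0.380 -0.810
outer loop
vertex 1.808 4.125 1.748
vertex 1.489 3.678 1.714
vertex 1.395 4.147 1.986
endloop
endfacet
facet normal 0.348 0.772 0.532
outer loop
vertex 1.808 4.125 1.748
vertex 1.395 4.147 1.986
vertex 2.211 3.062 3.026
endloop
endfacet
facet normal -0.445 0.381 -0.810
outer loop
vertex 1.395 4.147 1.986
vertex 1.489 3.678 1.714
vertex 1.052 3.816 2.019
endloop
endfacet
facet normal -0.381 0.474 0.794
outer loop
vertex 1.395 4.147 1.986
vertex 1.052 3.816 2.019
vertex 2.211 3.062 3.026
endloop
endfacet
facet normal -0.445 0.382 -0.810
outer loop
vertex 1.052 3.816 2.019
vertex 1.489 3.678 1.714
vertex 1.038 3.382 1.822
endloop
endfacet
facet normal -0.725 -0.265 0.636
outer loop
vertex 1.052 3.816 2.019
vertex 1.038 3.382 1.822
vertex 2.211 3.062 3.026
endloop
endfacet
facet normal -0.444 0.381 -0.811
outer loop
vertex 1.038 3.382 1.822
vertex 1.489 3.678 1.714
vertex 1.364 3.171 1.544
endloop
endfacet
facet normal -0.424 -0.888 0.177
outer loop
vertex 1.038 3.382 1.822
vertex 1.364 3.171 1.544
vertex 2.211 3.062 3.026
endloop
endfacet
facet normal -0.446 0.381 -0.810
outer loop
vertex 1.364 3.171 1.544
vertex 1.489 3.678 1.714
vertex 1.783 3.342 1.394
endloop
endfacet
facet normal 0.294 -0.926 -0.236
outer loop
vertex 1.364 3.171 1.544
vertex 1.783 3.342 1.394
vertex 2.211 3.062 3.026
endloop
endfacet
facet normal -0.447 0.380 -0.810
outer loop
vertex 1.783 3.342 1.394
vertex 1.489 3.678 1.714
vertex 1.981 3.766 1.484
endloop
endfacet
facet normal 0.889 -0.353 -0.294
outer loop
vertex 1.783 3.342 1.394
vertex 1.981 3.766 1.484
vertex 2.211 3.062 3.026
endloop
endfacet
facet normal -0.447 0.380 -0.810
outer loop
vertex 1.981 3.766 1.484
vertex 1.489 3.678 1.714
vertex 1.808 4.125 1.748
endloop
endfacet
facet normal 0.913 0.404 0.048
outer loop
vertex 1.981 3.766 1.484
vertex 1.808 4.125 1.748
vertex 2.211 3.062 3.026
endloop
endfacet
facet normal -0.345 -0.565 -0.750
outer loop
vertex 0.129 -2.741 1.835
vertex -0.617 -2.239 1.8
vertex 0.158 -2.124 1.357
endloop
endfacet
facet normal 0.938 -0.239 -0.252
outer loop
vertex 0.129 -2.741 1.835
vertex 0.158 -2.124 1.357
vertex 0.543 -2.064 2.735
endloop
endfacet
facet normal 0.938 -0.239 -0.252
outer loop
vertex 0.543 -2.064 2.735
vertex 0.158 -2.124 1.357
vertex 0.572 -1.447 2.257
endloop
endfacet
facet normal 0.345 0.565 0.750
outer loop
vertex 0.543 -2.064 2.735
vertex 0.572 -1.447 2.257
vertex -0.203 -1.561 2.7
endloop
endfacet
facet normal -0.345 -0.564 -0.750
outer loop
vertex 0.158 -2.124 1.357
vertex -0.617 -2.239 1.8
vertex -0.396 -1.593 1.213
endloop
endfacet
facet normal 0.614 0.469 -0.635
outer loop
vertex 0.158 -2.124 1.357
vertex -0.396 -1.593 1.213
vertex 0.572 -1.447 2.257
endloop
endfacet
facet normal 0.614 0.469 -0.635
outer loop
vertex 0.572 -1.447 2.257
vertex -0.396 -1.593 1.213
vertex 0.018 -0.916 2.113
endloop
endfacet
facet normal 0.346 0.564 0.750
outer loop
vertex 0.572 -1.447 2.257
vertex 0.018 -0.916 2.113
vertex -0.203 -1.561 2.7
endloop
endfacet
facet normal -0.345 -0.564 -0.750
outer loop
vertex -0.396 -1.593 1.213
vertex -0.617 -2.239 1.8
vertex -1.117 -1.548 1.511
endloop
endfacet
facet normal -0.172 0.824 -0.540
outer loop
vertex -0.396 -1.593 1.213
vertex -1.117 -1.548 1.511
vertex 0.018 -0.916 2.113
endloop
endfacet
facet normal -0.171 0.823 -0.541
outer loop
vertex 0.018 -0.916 2.113
vertex -1.117 -1.548 1.511
vertex -0.703 -0.871 2.41
endloop
endfacet
facet normal 0.344 0.565 0.750
outer loop
vertex 0.018 -0.916 2.113
vertex -0.703 -0.871 2.41
vertex -0.203 -1.561 2.7
endloop
endfacet
facet normal -0.345 -0.564 -0.750
outer loop
vertex -1.117 -1.548 1.511
vertex -0.617 -2.239 1.8
vertex -1.461 -2.023 2.026
endloop
endfacet
facet normal -0.829 0.558 -0.039
outer loop
vertex -1.117 -1.548 1.511
vertex -1.461 -2.023 2.026
vertex -0.703 -0.871 2.41
endloop
endfacet
facet normal -0.829 0.558 -0.039
outer loop
vertex -0.703 -0.871 2.41
vertex -1.461 -2.023 2.026
vertex -1.047 -1.346 2.926
endloop
endfacet
facet normal 0.345 0.565 0.750
outer loop
vertex -0.703 -0.871 2.41
vertex -1.047 -1.346 2.926
vertex -0.203 -1.561 2.7
endloop
endfacet
facet normal -0.345 -0.565 -0.750
outer loop
vertex -1.461 -2.023 2.026
vertex -0.617 -2.239 1.8
vertex -1.17 -2.66 2.372
endloop
endfacet
facet normal -0.862 -0.127 0.492
outer loop
vertex -1.461 -2.023 2.026
vertex -1.17 -2.66 2.372
vertex -1.047 -1.346 2.926
endloop
endfacet
facet normal -0.862 -0.127 0.492
outer loop
vertex -1.047 -1.346 2.926
vertex -1.17 -2.66 2.372
vertex -0.756 -1.983 3.272
endloop
endfacet
facet normal 0.345 0.565 0.750
outer loop
vertex -1.047 -1.346 2.926
vertex -0.756 -1.983 3.272
vertex -0.203 -1.561 2.7
endloop
endfacet
facet normal -0.345 -0.565 -0.750
outer loop
vertex -1.17 -2.66 2.372
vertex -0.617 -2.239 1.8
vertex -0.462 -2.98 2.287
endloop
endfacet
facet normal -0.246 -0.717 0.652
outer loop
vertex -1.17 -2.66 2.372
vertex -0.462 -2.98 2.287
vertex -0.756 -1.983 3.272
endloop
endfacet
facet normal -0.245 -0.717 0.653
outer loop
vertex -0.756 -1.983 3.272
vertex -0.462 -2.98 2.287
vertex -0.048 -2.302 3.187
endloop
endfacet
facet normal 0.345 0.565 0.750
outer loop
vertex -0.756 -1.983 3.272
vertex -0.048 -2.302 3.187
vertex -0.203 -1.561 2.7
endloop
endfacet
facet normal -0.345 -0.565 -0.750
outer loop
vertex -0.462 -2.98 2.287
vertex -0.617 -2.239 1.8
vertex 0.129 -2.741 1.835
endloop
endfacet
facet normal 0.556 -0.766 0.322
outer loop
vertex -0.462 -2.98 2.287
vertex 0.129 -2.741 1.835
vertex -0.048 -2.302 3.187
endloop
endfacet
facet normal 0.555 -0.767 0.322
outer loop
vertex -0.048 -2.302 3.187
vertex 0.129 -2.741 1.835
vertex 0.543 -2.064 2.735
endloop
endfacet
facet normal 0.346 0.565 0.749
outer loop
vertex -0.048 -2.302 3.187
vertex 0.543 -2.064 2.735
vertex -0.203 -1.561 2.7
endloop
endfacet

endsolid


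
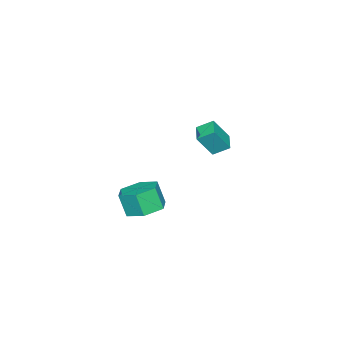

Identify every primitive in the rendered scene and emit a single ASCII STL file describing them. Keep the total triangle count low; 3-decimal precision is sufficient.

solid 
facet normal 0.055 0.365 -0.929
outer loop
vertex 4.221 0.199 0.873
vertex 3.365 0.714 1.025
vertex 4.255 1.138 1.244
endloop
endfacet
facet normal 0.998 -0.051 0.039
outer loop
vertex 4.221 0.199 0.873
vertex 4.255 1.138 1.244
vertex 4.151 -0.268 2.063
endloop
endfacet
facet normal 0.998 -0.051 0.039
outer loop
vertex 4.151 -0.268 2.063
vertex 4.255 1.138 1.244
vertex 4.185 0.671 2.434
endloop
endfacet
facet normal -0.054 -0.365 0.929
outer loop
vertex 4.151 -0.268 2.063
vertex 4.185 0.671 2.434
vertex 3.295 0.246 2.215
endloop
endfacet
facet normal 0.055 0.365 -0.929
outer loop
vertex 4.255 1.138 1.244
vertex 3.365 0.714 1.025
vertex 3.399 1.653 1.396
endloop
endfacet
facet normal 0.529 0.779 0.337
outer loop
vertex 4.255 1.138 1.244
vertex 3.399 1.653 1.396
vertex 4.185 0.671 2.434
endloop
endfacet
facet normal 0.528 0.779 0.338
outer loop
vertex 4.185 0.671 2.434
vertex 3.399 1.653 1.396
vertex 3.329 1.185 2.586
endloop
endfacet
facet normal -0.054 -0.365 0.929
outer loop
vertex 4.185 0.671 2.434
vertex 3.329 1.185 2.586
vertex 3.295 0.246 2.215
endloop
endfacet
facet normal 0.054 0.365 -0.929
outer loop
vertex 3.399 1.653 1.396
vertex 3.365 0.714 1.025
vertex 2.509 1.228 1.177
endloop
endfacet
facet normal -0.470 0.830 0.299
outer loop
vertex 3.399 1.653 1.396
vertex 2.509 1.228 1.177
vertex 3.329 1.185 2.586
endloop
endfacet
facet normal -0.469 0.831 0.299
outer loop
vertex 3.329 1.185 2.586
vertex 2.509 1.228 1.177
vertex 2.439 0.761 2.367
endloop
endfacet
facet normal -0.055 -0.365 0.929
outer loop
vertex 3.329 1.185 2.586
vertex 2.439 0.761 2.367
vertex 3.295 0.246 2.215
endloop
endfacet
facet normal 0.054 0.365 -0.929
outer loop
vertex 2.509 1.228 1.177
vertex 3.365 0.714 1.025
vertex 2.475 0.289 0.806
endloop
endfacet
facet normal -0.998 0.051 -0.039
outer loop
vertex 2.509 1.228 1.177
vertex 2.475 0.289 0.806
vertex 2.439 0.761 2.367
endloop
endfacet
facet normal -0.998 0.051 -0.039
outer loop
vertex 2.439 0.761 2.367
vertex 2.475 0.289 0.806
vertex 2.405 -0.178 1.996
endloop
endfacet
facet normal -0.055 -0.365 0.929
outer loop
vertex 2.439 0.761 2.367
vertex 2.405 -0.178 1.996
vertex 3.295 0.246 2.215
endloop
endfacet
facet normal 0.054 0.365 -0.929
outer loop
vertex 2.475 0.289 0.806
vertex 3.365 0.714 1.025
vertex 3.331 -0.225 0.654
endloop
endfacet
facet normal -0.528 -0.780 -0.337
outer loop
vertex 2.475 0.289 0.806
vertex 3.331 -0.225 0.654
vertex 2.405 -0.178 1.996
endloop
endfacet
facet normal -0.529 -0.779 -0.337
outer loop
vertex 2.405 -0.178 1.996
vertex 3.331 -0.225 0.654
vertex 3.261 -0.693 1.844
endloop
endfacet
facet normal -0.055 -0.365 0.929
outer loop
vertex 2.405 -0.178 1.996
vertex 3.261 -0.693 1.844
vertex 3.295 0.246 2.215
endloop
endfacet
facet normal 0.055 0.365 -0.929
outer loop
vertex 3.331 -0.225 0.654
vertex 3.365 0.714 1.025
vertex 4.221 0.199 0.873
endloop
endfacet
facet normal 0.469 -0.831 -0.299
outer loop
vertex 3.331 -0.225 0.654
vertex 4.221 0.199 0.873
vertex 3.261 -0.693 1.844
endloop
endfacet
facet normal 0.470 -0.831 -0.298
outer loop
vertex 3.261 -0.693 1.844
vertex 4.221 0.199 0.873
vertex 4.151 -0.268 2.063
endloop
endfacet
facet normal -0.054 -0.365 0.929
outer loop
vertex 3.261 -0.693 1.844
vertex 4.151 -0.268 2.063
vertex 3.295 0.246 2.215
endloop
endfacet
facet normal -0.404 0.373 -0.835
outer loop
vertex -3.584 1.238 2.326
vertex -2.7 1.771 2.136
vertex -3.235 0.477 1.817
endloop
endfacet
facet normal -0.842 -0.508 0.182
outer loop
vertex -2.64 -0.071 3.044
vertex -3.584 1.238 2.326
vertex -3.235 0.477 1.817
endloop
endfacet
facet normal -0.405 0.373 -0.834
outer loop
vertex -3.235 0.477 1.817
vertex -2.7 1.771 2.136
vertex -2.351 1.01 1.626
endloop
endfacet
facet normal 0.356 -0.777 -0.520
outer loop
vertex -2.351 1.01 1.626
vertex -2.64 -0.071 3.044
vertex -3.235 0.477 1.817
endloop
endfacet
facet normal -0.356 0.776 0.520
outer loop
vertex -3.584 1.238 2.326
vertex -2.105 1.223 3.363
vertex -2.7 1.771 2.136
endloop
endfacet
facet normal -0.842 -0.508 0.181
outer loop
vertex -2.989 0.69 3.554
vertex -3.584 1.238 2.326
vertex -2.64 -0.071 3.044
endloop
endfacet
facet normal -0.356 0.777 0.519
outer loop
vertex -2.989 0.69 3.554
vertex -2.105 1.223 3.363
vertex -3.584 1.238 2.326
endloop
endfacet
facet normal 0.842 0.508 -0.182
outer loop
vertex -2.7 1.771 2.136
vertex -2.105 1.223 3.363
vertex -2.351 1.01 1.626
endloop
endfacet
facet normal 0.357 -0.777 -0.519
outer loop
vertex -1.756 0.462 2.854
vertex -2.64 -0.071 3.044
vertex -2.351 1.01 1.626
endloop
endfacet
facet normal 0.842 0.508 -0.182
outer loop
vertex -2.351 1.01 1.626
vertex -2.105 1.223 3.363
vertex -1.756 0.462 2.854
endloop
endfacet
facet normal 0.405 -0.374 0.835
outer loop
vertex -1.756 0.462 2.854
vertex -2.989 0.69 3.554
vertex -2.64 -0.071 3.044
endloop
endfacet
facet normal 0.405 -0.373 0.835
outer loop
vertex -2.105 1.223 3.363
vertex -2.989 0.69 3.554
vertex -1.756 0.462 2.854
endloop
endfacet

endsolid


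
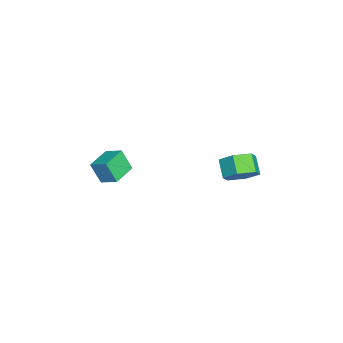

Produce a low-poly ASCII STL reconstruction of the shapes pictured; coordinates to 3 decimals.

solid 
facet normal 0.731 0.263 -0.630
outer loop
vertex 2.65 2.741 -3.297
vertex 1.999 2.907 -3.983
vertex 2.259 3.613 -3.386
endloop
endfacet
facet normal 0.548 0.324 0.771
outer loop
vertex 2.65 2.741 -3.297
vertex 2.259 3.613 -3.386
vertex 1.831 2.446 -2.591
endloop
endfacet
facet normal 0.547 0.325 0.771
outer loop
vertex 1.831 2.446 -2.591
vertex 2.259 3.613 -3.386
vertex 1.44 3.319 -2.681
endloop
endfacet
facet normal -0.732 -0.263 0.629
outer loop
vertex 1.831 2.446 -2.591
vertex 1.44 3.319 -2.681
vertex 1.181 2.613 -3.277
endloop
endfacet
facet normal 0.731 0.263 -0.630
outer loop
vertex 2.259 3.613 -3.386
vertex 1.999 2.907 -3.983
vertex 1.608 3.78 -4.072
endloop
endfacet
facet normal -0.078 0.949 0.305
outer loop
vertex 2.259 3.613 -3.386
vertex 1.608 3.78 -4.072
vertex 1.44 3.319 -2.681
endloop
endfacet
facet normal -0.079 0.949 0.305
outer loop
vertex 1.44 3.319 -2.681
vertex 1.608 3.78 -4.072
vertex 0.79 3.485 -3.367
endloop
endfacet
facet normal -0.731 -0.263 0.629
outer loop
vertex 1.44 3.319 -2.681
vertex 0.79 3.485 -3.367
vertex 1.181 2.613 -3.277
endloop
endfacet
facet normal 0.731 0.263 -0.629
outer loop
vertex 1.608 3.78 -4.072
vertex 1.999 2.907 -3.983
vertex 1.349 3.074 -4.669
endloop
endfacet
facet normal -0.627 0.624 -0.466
outer loop
vertex 1.608 3.78 -4.072
vertex 1.349 3.074 -4.669
vertex 0.79 3.485 -3.367
endloop
endfacet
facet normal -0.627 0.624 -0.466
outer loop
vertex 0.79 3.485 -3.367
vertex 1.349 3.074 -4.669
vertex 0.53 2.779 -3.963
endloop
endfacet
facet normal -0.731 -0.263 0.630
outer loop
vertex 0.79 3.485 -3.367
vertex 0.53 2.779 -3.963
vertex 1.181 2.613 -3.277
endloop
endfacet
facet normal 0.732 0.263 -0.629
outer loop
vertex 1.349 3.074 -4.669
vertex 1.999 2.907 -3.983
vertex 1.74 2.201 -4.579
endloop
endfacet
facet normal -0.548 -0.325 -0.771
outer loop
vertex 1.349 3.074 -4.669
vertex 1.74 2.201 -4.579
vertex 0.53 2.779 -3.963
endloop
endfacet
facet normal -0.548 -0.324 -0.771
outer loop
vertex 0.53 2.779 -3.963
vertex 1.74 2.201 -4.579
vertex 0.921 1.907 -3.874
endloop
endfacet
facet normal -0.731 -0.263 0.630
outer loop
vertex 0.53 2.779 -3.963
vertex 0.921 1.907 -3.874
vertex 1.181 2.613 -3.277
endloop
endfacet
facet normal 0.731 0.263 -0.629
outer loop
vertex 1.74 2.201 -4.579
vertex 1.999 2.907 -3.983
vertex 2.39 2.035 -3.893
endloop
endfacet
facet normal 0.079 -0.949 -0.304
outer loop
vertex 1.74 2.201 -4.579
vertex 2.39 2.035 -3.893
vertex 0.921 1.907 -3.874
endloop
endfacet
facet normal 0.079 -0.949 -0.306
outer loop
vertex 0.921 1.907 -3.874
vertex 2.39 2.035 -3.893
vertex 1.572 1.74 -3.188
endloop
endfacet
facet normal -0.731 -0.263 0.630
outer loop
vertex 0.921 1.907 -3.874
vertex 1.572 1.74 -3.188
vertex 1.181 2.613 -3.277
endloop
endfacet
facet normal 0.731 0.263 -0.630
outer loop
vertex 2.39 2.035 -3.893
vertex 1.999 2.907 -3.983
vertex 2.65 2.741 -3.297
endloop
endfacet
facet normal 0.627 -0.624 0.466
outer loop
vertex 2.39 2.035 -3.893
vertex 2.65 2.741 -3.297
vertex 1.572 1.74 -3.188
endloop
endfacet
facet normal 0.627 -0.624 0.466
outer loop
vertex 1.572 1.74 -3.188
vertex 2.65 2.741 -3.297
vertex 1.831 2.446 -2.591
endloop
endfacet
facet normal -0.731 -0.263 0.629
outer loop
vertex 1.572 1.74 -3.188
vertex 1.831 2.446 -2.591
vertex 1.181 2.613 -3.277
endloop
endfacet
facet normal -0.908 0.413 0.065
outer loop
vertex 1.553 -3.817 -3.105
vertex 1.971 -2.97 -2.646
vertex 1.716 -3.279 -4.244
endloop
endfacet
facet normal -0.399 -0.806 -0.438
outer loop
vertex 2.969 -3.85 -4.334
vertex 1.553 -3.817 -3.105
vertex 1.716 -3.279 -4.244
endloop
endfacet
facet normal -0.908 0.413 0.065
outer loop
vertex 1.716 -3.279 -4.244
vertex 1.971 -2.97 -2.646
vertex 2.134 -2.433 -3.785
endloop
endfacet
facet normal 0.128 0.423 -0.897
outer loop
vertex 2.134 -2.433 -3.785
vertex 2.969 -3.85 -4.334
vertex 1.716 -3.279 -4.244
endloop
endfacet
facet normal -0.128 -0.423 0.897
outer loop
vertex 1.553 -3.817 -3.105
vertex 3.224 -3.541 -2.736
vertex 1.971 -2.97 -2.646
endloop
endfacet
facet normal -0.398 -0.806 -0.437
outer loop
vertex 2.806 -4.387 -3.195
vertex 1.553 -3.817 -3.105
vertex 2.969 -3.85 -4.334
endloop
endfacet
facet normal -0.128 -0.423 0.897
outer loop
vertex 2.806 -4.387 -3.195
vertex 3.224 -3.541 -2.736
vertex 1.553 -3.817 -3.105
endloop
endfacet
facet normal 0.399 0.806 0.437
outer loop
vertex 1.971 -2.97 -2.646
vertex 3.224 -3.541 -2.736
vertex 2.134 -2.433 -3.785
endloop
endfacet
facet normal 0.128 0.423 -0.897
outer loop
vertex 3.387 -3.003 -3.875
vertex 2.969 -3.85 -4.334
vertex 2.134 -2.433 -3.785
endloop
endfacet
facet normal 0.398 0.806 0.438
outer loop
vertex 2.134 -2.433 -3.785
vertex 3.224 -3.541 -2.736
vertex 3.387 -3.003 -3.875
endloop
endfacet
facet normal 0.908 -0.413 -0.065
outer loop
vertex 3.387 -3.003 -3.875
vertex 2.806 -4.387 -3.195
vertex 2.969 -3.85 -4.334
endloop
endfacet
facet normal 0.908 -0.413 -0.065
outer loop
vertex 3.224 -3.541 -2.736
vertex 2.806 -4.387 -3.195
vertex 3.387 -3.003 -3.875
endloop
endfacet

endsolid


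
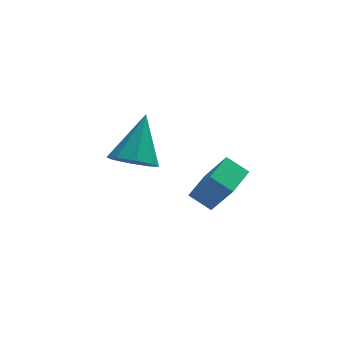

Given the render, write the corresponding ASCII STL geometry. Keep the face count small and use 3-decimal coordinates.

solid 
facet normal -0.284 -0.588 -0.758
outer loop
vertex -1.372 -0.312 -5.016
vertex -2.272 -0.185 -4.777
vertex -1.667 0.256 -5.346
endloop
endfacet
facet normal 0.910 0.389 -0.144
outer loop
vertex -1.372 -0.312 -5.016
vertex -1.667 0.256 -5.346
vertex -1.668 1.065 -3.163
endloop
endfacet
facet normal -0.284 -0.587 -0.758
outer loop
vertex -1.667 0.256 -5.346
vertex -2.272 -0.185 -4.777
vertex -2.316 0.565 -5.342
endloop
endfacet
facet normal 0.406 0.857 -0.317
outer loop
vertex -1.667 0.256 -5.346
vertex -2.316 0.565 -5.342
vertex -1.668 1.065 -3.163
endloop
endfacet
facet normal -0.283 -0.588 -0.758
outer loop
vertex -2.316 0.565 -5.342
vertex -2.272 -0.185 -4.777
vertex -2.94 0.435 -5.008
endloop
endfacet
facet normal -0.272 0.952 -0.138
outer loop
vertex -2.316 0.565 -5.342
vertex -2.94 0.435 -5.008
vertex -1.668 1.065 -3.163
endloop
endfacet
facet normal -0.284 -0.588 -0.757
outer loop
vertex -2.94 0.435 -5.008
vertex -2.272 -0.185 -4.777
vertex -3.173 -0.058 -4.538
endloop
endfacet
facet normal -0.728 0.621 0.290
outer loop
vertex -2.94 0.435 -5.008
vertex -3.173 -0.058 -4.538
vertex -1.668 1.065 -3.163
endloop
endfacet
facet normal -0.284 -0.587 -0.758
outer loop
vertex -3.173 -0.058 -4.538
vertex -2.272 -0.185 -4.777
vertex -2.878 -0.626 -4.209
endloop
endfacet
facet normal -0.695 0.054 0.717
outer loop
vertex -3.173 -0.058 -4.538
vertex -2.878 -0.626 -4.209
vertex -1.668 1.065 -3.163
endloop
endfacet
facet normal -0.284 -0.586 -0.759
outer loop
vertex -2.878 -0.626 -4.209
vertex -2.272 -0.185 -4.777
vertex -2.228 -0.936 -4.213
endloop
endfacet
facet normal -0.192 -0.413 0.890
outer loop
vertex -2.878 -0.626 -4.209
vertex -2.228 -0.936 -4.213
vertex -1.668 1.065 -3.163
endloop
endfacet
facet normal -0.284 -0.586 -0.759
outer loop
vertex -2.228 -0.936 -4.213
vertex -2.272 -0.185 -4.777
vertex -1.605 -0.806 -4.547
endloop
endfacet
facet normal 0.487 -0.509 0.710
outer loop
vertex -2.228 -0.936 -4.213
vertex -1.605 -0.806 -4.547
vertex -1.668 1.065 -3.163
endloop
endfacet
facet normal -0.284 -0.586 -0.759
outer loop
vertex -1.605 -0.806 -4.547
vertex -2.272 -0.185 -4.777
vertex -1.372 -0.312 -5.016
endloop
endfacet
facet normal 0.943 -0.177 0.282
outer loop
vertex -1.605 -0.806 -4.547
vertex -1.372 -0.312 -5.016
vertex -1.668 1.065 -3.163
endloop
endfacet
facet normal -0.410 0.383 -0.828
outer loop
vertex -0.771 -3.67 -4.211
vertex -0.065 -2.566 -4.05
vertex -0.062 -4.047 -4.737
endloop
endfacet
facet normal -0.535 -0.836 -0.122
outer loop
vertex 0.565 -4.634 -3.47
vertex -0.771 -3.67 -4.211
vertex -0.062 -4.047 -4.737
endloop
endfacet
facet normal -0.410 0.383 -0.828
outer loop
vertex -0.062 -4.047 -4.737
vertex -0.065 -2.566 -4.05
vertex 0.644 -2.944 -4.576
endloop
endfacet
facet normal 0.739 -0.393 -0.548
outer loop
vertex 0.644 -2.944 -4.576
vertex 0.565 -4.634 -3.47
vertex -0.062 -4.047 -4.737
endloop
endfacet
facet normal -0.739 0.393 0.548
outer loop
vertex -0.771 -3.67 -4.211
vertex 0.562 -3.153 -2.783
vertex -0.065 -2.566 -4.05
endloop
endfacet
facet normal -0.536 -0.836 -0.121
outer loop
vertex -0.144 -4.256 -2.944
vertex -0.771 -3.67 -4.211
vertex 0.565 -4.634 -3.47
endloop
endfacet
facet normal -0.739 0.393 0.547
outer loop
vertex -0.144 -4.256 -2.944
vertex 0.562 -3.153 -2.783
vertex -0.771 -3.67 -4.211
endloop
endfacet
facet normal 0.536 0.835 0.122
outer loop
vertex -0.065 -2.566 -4.05
vertex 0.562 -3.153 -2.783
vertex 0.644 -2.944 -4.576
endloop
endfacet
facet normal 0.739 -0.393 -0.547
outer loop
vertex 1.271 -3.53 -3.309
vertex 0.565 -4.634 -3.47
vertex 0.644 -2.944 -4.576
endloop
endfacet
facet normal 0.535 0.836 0.122
outer loop
vertex 0.644 -2.944 -4.576
vertex 0.562 -3.153 -2.783
vertex 1.271 -3.53 -3.309
endloop
endfacet
facet normal 0.410 -0.383 0.828
outer loop
vertex 1.271 -3.53 -3.309
vertex -0.144 -4.256 -2.944
vertex 0.565 -4.634 -3.47
endloop
endfacet
facet normal 0.410 -0.383 0.828
outer loop
vertex 0.562 -3.153 -2.783
vertex -0.144 -4.256 -2.944
vertex 1.271 -3.53 -3.309
endloop
endfacet

endsolid


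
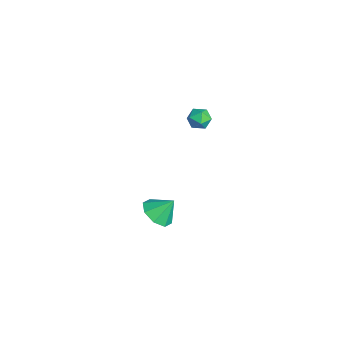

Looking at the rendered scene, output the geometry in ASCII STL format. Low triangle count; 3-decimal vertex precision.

solid 
facet normal -0.143 -0.628 -0.765
outer loop
vertex -0.635 -3.505 -2.713
vertex -1.458 -3.126 -2.871
vertex -0.601 -2.965 -3.163
endloop
endfacet
facet normal 0.895 0.251 0.369
outer loop
vertex -0.635 -3.505 -2.713
vertex -0.601 -2.965 -3.163
vertex -1.282 -2.354 -1.929
endloop
endfacet
facet normal -0.143 -0.627 -0.766
outer loop
vertex -0.601 -2.965 -3.163
vertex -1.458 -3.126 -2.871
vertex -1.069 -2.518 -3.441
endloop
endfacet
facet normal 0.685 0.728 0.018
outer loop
vertex -0.601 -2.965 -3.163
vertex -1.069 -2.518 -3.441
vertex -1.282 -2.354 -1.929
endloop
endfacet
facet normal -0.142 -0.627 -0.766
outer loop
vertex -1.069 -2.518 -3.441
vertex -1.458 -3.126 -2.871
vertex -1.765 -2.428 -3.386
endloop
endfacet
facet normal 0.121 0.989 -0.090
outer loop
vertex -1.069 -2.518 -3.441
vertex -1.765 -2.428 -3.386
vertex -1.282 -2.354 -1.929
endloop
endfacet
facet normal -0.144 -0.628 -0.765
outer loop
vertex -1.765 -2.428 -3.386
vertex -1.458 -3.126 -2.871
vertex -2.281 -2.746 -3.028
endloop
endfacet
facet normal -0.465 0.878 0.110
outer loop
vertex -1.765 -2.428 -3.386
vertex -2.281 -2.746 -3.028
vertex -1.282 -2.354 -1.929
endloop
endfacet
facet normal -0.143 -0.627 -0.766
outer loop
vertex -2.281 -2.746 -3.028
vertex -1.458 -3.126 -2.871
vertex -2.315 -3.287 -2.579
endloop
endfacet
facet normal -0.732 0.462 0.501
outer loop
vertex -2.281 -2.746 -3.028
vertex -2.315 -3.287 -2.579
vertex -1.282 -2.354 -1.929
endloop
endfacet
facet normal -0.143 -0.628 -0.765
outer loop
vertex -2.315 -3.287 -2.579
vertex -1.458 -3.126 -2.871
vertex -1.847 -3.733 -2.3
endloop
endfacet
facet normal -0.523 -0.015 0.852
outer loop
vertex -2.315 -3.287 -2.579
vertex -1.847 -3.733 -2.3
vertex -1.282 -2.354 -1.929
endloop
endfacet
facet normal -0.144 -0.628 -0.765
outer loop
vertex -1.847 -3.733 -2.3
vertex -1.458 -3.126 -2.871
vertex -1.151 -3.824 -2.356
endloop
endfacet
facet normal 0.041 -0.275 0.960
outer loop
vertex -1.847 -3.733 -2.3
vertex -1.151 -3.824 -2.356
vertex -1.282 -2.354 -1.929
endloop
endfacet
facet normal -0.142 -0.627 -0.766
outer loop
vertex -1.151 -3.824 -2.356
vertex -1.458 -3.126 -2.871
vertex -0.635 -3.505 -2.713
endloop
endfacet
facet normal 0.628 -0.165 0.760
outer loop
vertex -1.151 -3.824 -2.356
vertex -0.635 -3.505 -2.713
vertex -1.282 -2.354 -1.929
endloop
endfacet
facet normal -0.899 -0.428 0.094
outer loop
vertex -2.089 -1.037 3.629
vertex -1.813 -1.616 3.635
vertex -1.906 -1.299 4.185
endloop
endfacet
facet normal -0.891 0.219 0.397
outer loop
vertex -2.089 -1.037 3.629
vertex -1.906 -1.299 4.185
vertex -1.802 -0.676 4.074
endloop
endfacet
facet normal -0.712 0.694 -0.104
outer loop
vertex -2.089 -1.037 3.629
vertex -1.802 -0.676 4.074
vertex -1.645 -0.607 3.456
endloop
endfacet
facet normal -0.610 0.342 -0.715
outer loop
vertex -2.089 -1.037 3.629
vertex -1.645 -0.607 3.456
vertex -1.652 -1.188 3.184
endloop
endfacet
facet normal -0.725 -0.352 -0.592
outer loop
vertex -2.089 -1.037 3.629
vertex -1.652 -1.188 3.184
vertex -1.813 -1.616 3.635
endloop
endfacet
facet normal -0.382 0.224 0.897
outer loop
vertex -1.802 -0.676 4.074
vertex -1.906 -1.299 4.185
vertex -1.348 -1.032 4.356
endloop
endfacet
facet normal -0.394 -0.823 0.408
outer loop
vertex -1.906 -1.299 4.185
vertex -1.813 -1.616 3.635
vertex -1.355 -1.613 4.084
endloop
endfacet
facet normal -0.112 -0.701 -0.705
outer loop
vertex -1.813 -1.616 3.635
vertex -1.652 -1.188 3.184
vertex -1.198 -1.544 3.466
endloop
endfacet
facet normal 0.075 0.422 -0.903
outer loop
vertex -1.652 -1.188 3.184
vertex -1.645 -0.607 3.456
vertex -1.094 -0.921 3.355
endloop
endfacet
facet normal -0.092 0.992 0.087
outer loop
vertex -1.645 -0.607 3.456
vertex -1.802 -0.676 4.074
vertex -1.187 -0.604 3.905
endloop
endfacet
facet normal 0.610 -0.342 0.715
outer loop
vertex -0.911 -1.183 3.911
vertex -1.348 -1.032 4.356
vertex -1.355 -1.613 4.084
endloop
endfacet
facet normal 0.712 -0.694 0.104
outer loop
vertex -0.911 -1.183 3.911
vertex -1.355 -1.613 4.084
vertex -1.198 -1.544 3.466
endloop
endfacet
facet normal 0.891 -0.219 -0.397
outer loop
vertex -0.911 -1.183 3.911
vertex -1.198 -1.544 3.466
vertex -1.094 -0.921 3.355
endloop
endfacet
facet normal 0.899 0.428 -0.094
outer loop
vertex -0.911 -1.183 3.911
vertex -1.094 -0.921 3.355
vertex -1.187 -0.604 3.905
endloop
endfacet
facet normal 0.725 0.352 0.592
outer loop
vertex -0.911 -1.183 3.911
vertex -1.187 -0.604 3.905
vertex -1.348 -1.032 4.356
endloop
endfacet
facet normal -0.075 -0.422 0.903
outer loop
vertex -1.355 -1.613 4.084
vertex -1.348 -1.032 4.356
vertex -1.906 -1.299 4.185
endloop
endfacet
facet normal 0.092 -0.992 -0.087
outer loop
vertex -1.198 -1.544 3.466
vertex -1.355 -1.613 4.084
vertex -1.813 -1.616 3.635
endloop
endfacet
facet normal 0.382 -0.224 -0.897
outer loop
vertex -1.094 -0.921 3.355
vertex -1.198 -1.544 3.466
vertex -1.652 -1.188 3.184
endloop
endfacet
facet normal 0.394 0.823 -0.408
outer loop
vertex -1.187 -0.604 3.905
vertex -1.094 -0.921 3.355
vertex -1.645 -0.607 3.456
endloop
endfacet
facet normal 0.112 0.701 0.705
outer loop
vertex -1.348 -1.032 4.356
vertex -1.187 -0.604 3.905
vertex -1.802 -0.676 4.074
endloop
endfacet

endsolid
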